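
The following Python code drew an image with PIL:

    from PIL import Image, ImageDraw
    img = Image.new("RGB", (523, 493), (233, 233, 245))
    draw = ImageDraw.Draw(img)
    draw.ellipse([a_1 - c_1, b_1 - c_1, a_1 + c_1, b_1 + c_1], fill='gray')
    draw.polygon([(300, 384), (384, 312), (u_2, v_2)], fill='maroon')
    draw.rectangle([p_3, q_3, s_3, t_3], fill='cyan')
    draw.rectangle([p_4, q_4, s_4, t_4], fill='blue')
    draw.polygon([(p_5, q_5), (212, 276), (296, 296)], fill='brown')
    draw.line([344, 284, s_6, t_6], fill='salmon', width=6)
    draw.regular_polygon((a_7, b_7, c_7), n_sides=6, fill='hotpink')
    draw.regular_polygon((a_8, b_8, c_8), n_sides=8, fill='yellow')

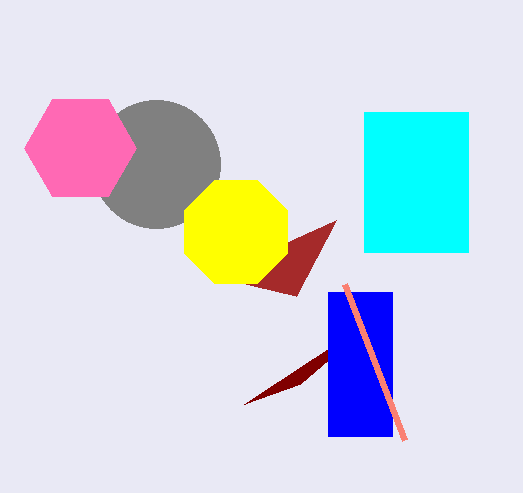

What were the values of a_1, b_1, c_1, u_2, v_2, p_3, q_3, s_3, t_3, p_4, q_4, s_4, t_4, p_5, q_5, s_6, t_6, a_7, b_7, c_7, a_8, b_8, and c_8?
a_1 = 156, b_1 = 164, c_1 = 64, u_2 = 244, v_2 = 404, p_3 = 364, q_3 = 112, s_3 = 468, t_3 = 252, p_4 = 328, q_4 = 292, s_4 = 392, t_4 = 436, p_5 = 336, q_5 = 220, s_6 = 404, t_6 = 440, a_7 = 80, b_7 = 148, c_7 = 56, a_8 = 236, b_8 = 232, c_8 = 56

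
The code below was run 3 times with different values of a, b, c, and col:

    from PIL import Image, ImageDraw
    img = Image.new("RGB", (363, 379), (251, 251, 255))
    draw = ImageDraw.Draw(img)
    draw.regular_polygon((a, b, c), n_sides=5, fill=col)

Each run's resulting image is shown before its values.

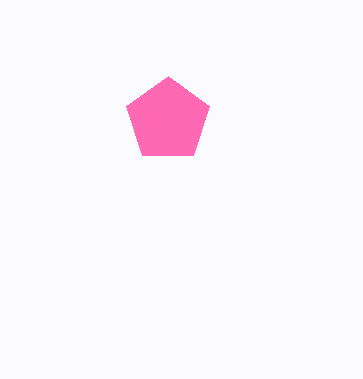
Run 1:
a = 168
b = 120
c = 44
col = 'hotpink'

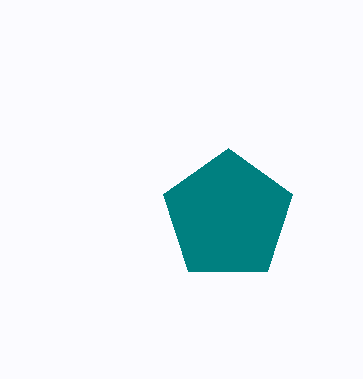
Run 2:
a = 228
b = 216
c = 68
col = 'teal'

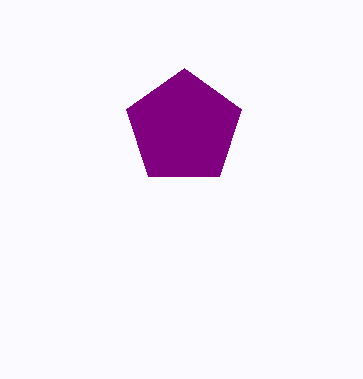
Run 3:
a = 184, b = 128, c = 60, col = 'purple'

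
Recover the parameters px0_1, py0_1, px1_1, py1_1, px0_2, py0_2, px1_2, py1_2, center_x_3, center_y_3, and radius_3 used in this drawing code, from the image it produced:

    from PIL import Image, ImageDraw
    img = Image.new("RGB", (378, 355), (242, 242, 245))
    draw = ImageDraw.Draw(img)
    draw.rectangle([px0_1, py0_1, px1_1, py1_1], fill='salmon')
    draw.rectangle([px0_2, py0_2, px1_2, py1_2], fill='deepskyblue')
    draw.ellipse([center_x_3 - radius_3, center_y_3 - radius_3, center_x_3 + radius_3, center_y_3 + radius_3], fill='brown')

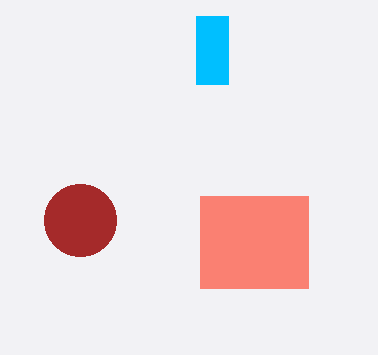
px0_1 = 200, py0_1 = 196, px1_1 = 308, py1_1 = 288, px0_2 = 196, py0_2 = 16, px1_2 = 228, py1_2 = 84, center_x_3 = 80, center_y_3 = 220, radius_3 = 36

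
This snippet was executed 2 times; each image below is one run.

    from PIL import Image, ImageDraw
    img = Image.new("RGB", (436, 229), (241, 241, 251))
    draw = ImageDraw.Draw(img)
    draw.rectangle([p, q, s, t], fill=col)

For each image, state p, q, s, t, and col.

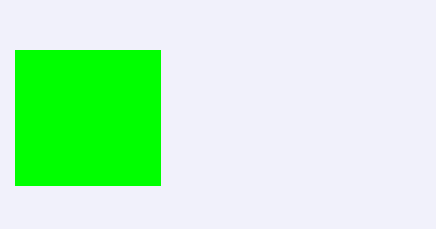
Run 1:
p = 15; q = 50; s = 160; t = 185; col = 'lime'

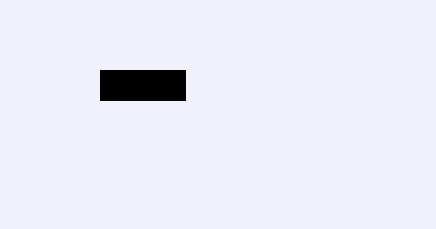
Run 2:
p = 100, q = 70, s = 185, t = 100, col = 'black'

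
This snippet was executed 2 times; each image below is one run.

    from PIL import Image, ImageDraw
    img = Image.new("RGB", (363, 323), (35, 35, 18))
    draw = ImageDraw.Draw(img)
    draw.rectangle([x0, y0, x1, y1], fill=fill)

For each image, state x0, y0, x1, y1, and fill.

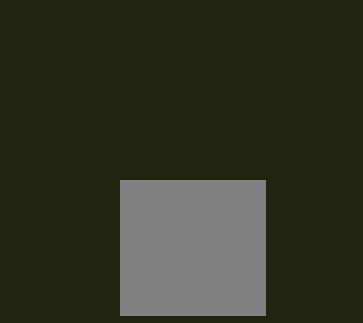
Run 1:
x0 = 120, y0 = 180, x1 = 265, y1 = 315, fill = 'gray'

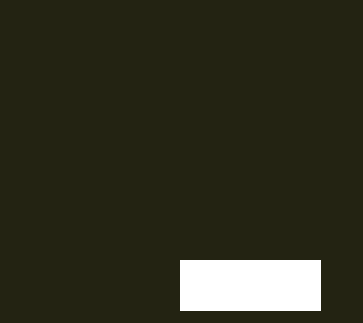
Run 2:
x0 = 180; y0 = 260; x1 = 320; y1 = 310; fill = 'white'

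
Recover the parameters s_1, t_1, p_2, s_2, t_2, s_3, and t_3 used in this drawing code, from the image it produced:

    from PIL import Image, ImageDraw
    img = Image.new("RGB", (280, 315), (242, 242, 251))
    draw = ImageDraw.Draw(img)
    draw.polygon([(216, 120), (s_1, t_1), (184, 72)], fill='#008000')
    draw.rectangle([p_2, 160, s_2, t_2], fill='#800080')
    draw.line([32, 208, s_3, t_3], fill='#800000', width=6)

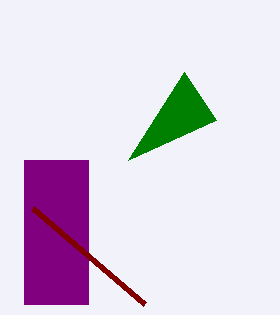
s_1 = 128
t_1 = 160
p_2 = 24
s_2 = 88
t_2 = 304
s_3 = 144
t_3 = 304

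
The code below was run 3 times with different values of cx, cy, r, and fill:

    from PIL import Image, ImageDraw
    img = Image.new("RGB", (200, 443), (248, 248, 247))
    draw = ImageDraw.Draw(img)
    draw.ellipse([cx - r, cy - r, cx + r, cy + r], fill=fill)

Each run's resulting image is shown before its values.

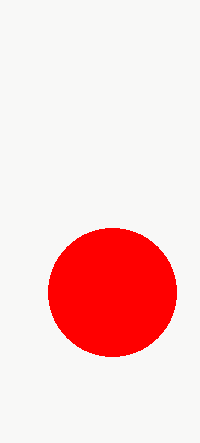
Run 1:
cx = 112; cy = 292; r = 64; fill = 'red'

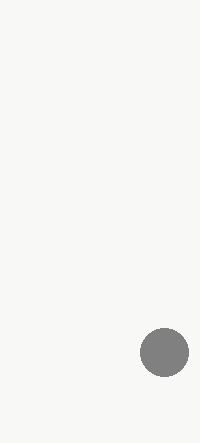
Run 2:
cx = 164
cy = 352
r = 24
fill = 'gray'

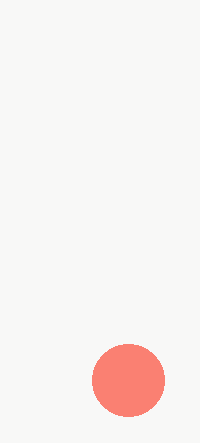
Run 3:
cx = 128; cy = 380; r = 36; fill = 'salmon'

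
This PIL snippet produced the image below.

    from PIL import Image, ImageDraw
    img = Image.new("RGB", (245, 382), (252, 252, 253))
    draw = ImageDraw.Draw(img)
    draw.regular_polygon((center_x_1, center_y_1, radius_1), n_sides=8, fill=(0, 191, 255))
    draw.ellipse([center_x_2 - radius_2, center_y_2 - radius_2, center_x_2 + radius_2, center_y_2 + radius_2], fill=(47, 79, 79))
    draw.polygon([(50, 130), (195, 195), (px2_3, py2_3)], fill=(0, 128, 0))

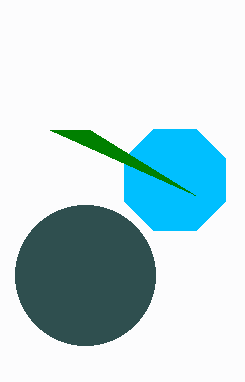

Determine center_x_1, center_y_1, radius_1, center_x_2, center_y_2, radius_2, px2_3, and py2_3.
center_x_1 = 175; center_y_1 = 180; radius_1 = 55; center_x_2 = 85; center_y_2 = 275; radius_2 = 70; px2_3 = 90; py2_3 = 130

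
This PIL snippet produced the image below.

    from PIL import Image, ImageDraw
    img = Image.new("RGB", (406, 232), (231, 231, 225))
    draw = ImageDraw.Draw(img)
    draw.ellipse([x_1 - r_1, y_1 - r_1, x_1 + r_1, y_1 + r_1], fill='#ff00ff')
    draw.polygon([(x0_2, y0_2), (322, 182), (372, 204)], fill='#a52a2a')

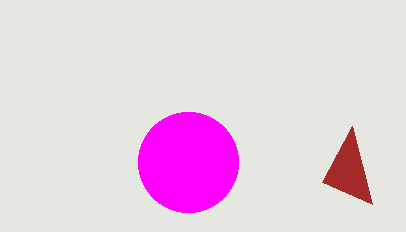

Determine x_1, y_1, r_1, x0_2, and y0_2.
x_1 = 188
y_1 = 162
r_1 = 50
x0_2 = 352
y0_2 = 126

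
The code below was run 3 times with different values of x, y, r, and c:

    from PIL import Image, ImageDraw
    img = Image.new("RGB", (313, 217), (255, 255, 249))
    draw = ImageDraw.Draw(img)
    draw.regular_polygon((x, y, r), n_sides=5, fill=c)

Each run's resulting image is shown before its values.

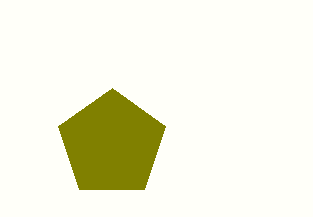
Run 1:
x = 112
y = 144
r = 56
c = 'olive'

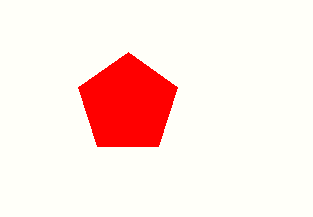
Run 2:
x = 128, y = 104, r = 52, c = 'red'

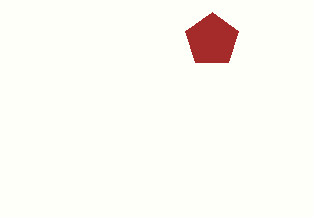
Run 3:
x = 212; y = 40; r = 28; c = 'brown'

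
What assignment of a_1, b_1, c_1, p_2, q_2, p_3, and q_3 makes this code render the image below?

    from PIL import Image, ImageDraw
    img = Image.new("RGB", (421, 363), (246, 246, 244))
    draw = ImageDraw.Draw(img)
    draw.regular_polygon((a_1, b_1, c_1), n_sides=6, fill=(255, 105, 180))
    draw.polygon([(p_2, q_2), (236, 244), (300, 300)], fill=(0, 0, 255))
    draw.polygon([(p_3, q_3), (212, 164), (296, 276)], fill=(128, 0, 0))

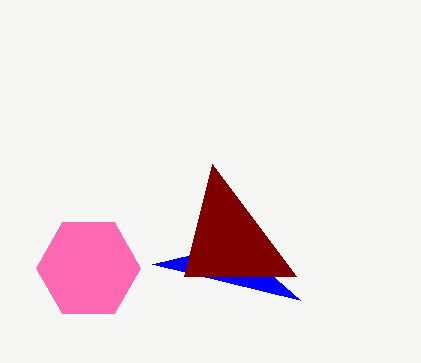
a_1 = 88
b_1 = 268
c_1 = 52
p_2 = 152
q_2 = 264
p_3 = 184
q_3 = 276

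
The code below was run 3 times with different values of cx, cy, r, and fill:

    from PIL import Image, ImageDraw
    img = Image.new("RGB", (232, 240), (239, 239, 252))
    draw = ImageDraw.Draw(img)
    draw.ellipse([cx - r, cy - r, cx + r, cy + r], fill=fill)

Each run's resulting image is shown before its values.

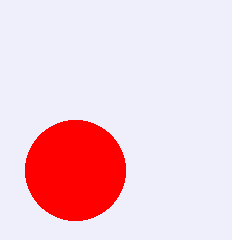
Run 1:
cx = 75, cy = 170, r = 50, fill = 'red'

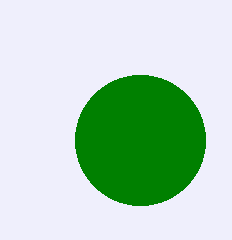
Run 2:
cx = 140, cy = 140, r = 65, fill = 'green'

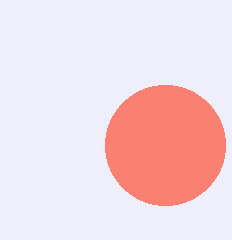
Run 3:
cx = 165
cy = 145
r = 60
fill = 'salmon'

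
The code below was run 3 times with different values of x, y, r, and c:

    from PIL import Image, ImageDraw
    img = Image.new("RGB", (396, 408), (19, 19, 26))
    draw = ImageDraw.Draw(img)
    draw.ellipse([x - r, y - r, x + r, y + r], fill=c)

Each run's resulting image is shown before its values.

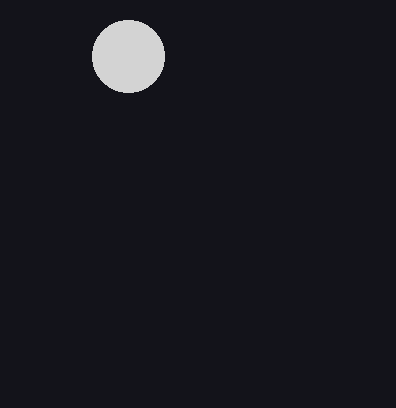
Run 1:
x = 128; y = 56; r = 36; c = 'lightgray'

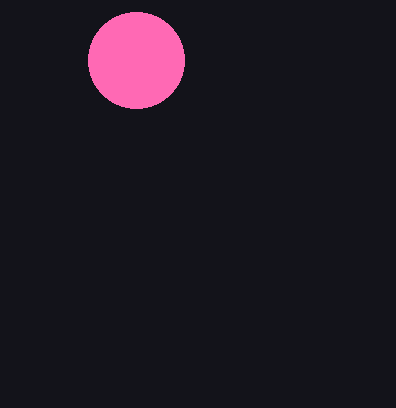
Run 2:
x = 136; y = 60; r = 48; c = 'hotpink'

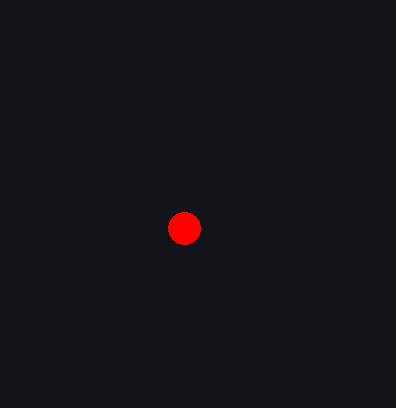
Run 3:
x = 184; y = 228; r = 16; c = 'red'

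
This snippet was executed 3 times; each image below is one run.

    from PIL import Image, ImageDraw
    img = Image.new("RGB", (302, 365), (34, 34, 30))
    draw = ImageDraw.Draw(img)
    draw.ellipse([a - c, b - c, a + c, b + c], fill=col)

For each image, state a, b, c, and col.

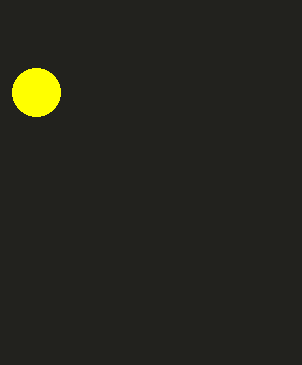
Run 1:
a = 36
b = 92
c = 24
col = 'yellow'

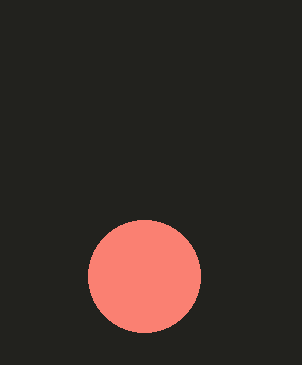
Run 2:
a = 144; b = 276; c = 56; col = 'salmon'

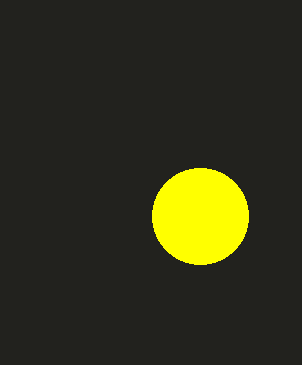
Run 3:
a = 200
b = 216
c = 48
col = 'yellow'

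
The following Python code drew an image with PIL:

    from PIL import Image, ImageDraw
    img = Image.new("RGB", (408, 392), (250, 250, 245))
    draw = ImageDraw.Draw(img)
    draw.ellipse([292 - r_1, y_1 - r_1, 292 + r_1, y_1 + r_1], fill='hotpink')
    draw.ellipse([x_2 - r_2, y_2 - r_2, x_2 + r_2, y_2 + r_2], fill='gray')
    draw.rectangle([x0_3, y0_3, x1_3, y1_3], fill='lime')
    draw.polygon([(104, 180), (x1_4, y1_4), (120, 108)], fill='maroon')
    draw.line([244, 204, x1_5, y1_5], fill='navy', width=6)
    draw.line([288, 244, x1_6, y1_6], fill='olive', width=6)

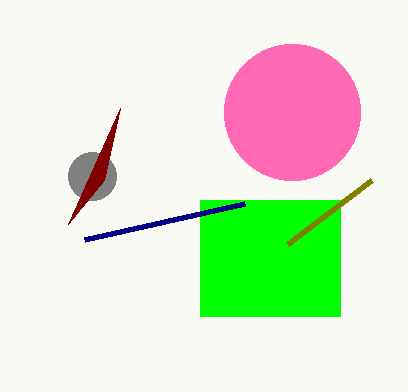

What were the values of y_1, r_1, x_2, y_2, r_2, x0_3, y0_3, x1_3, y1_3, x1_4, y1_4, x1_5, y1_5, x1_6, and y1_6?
y_1 = 112
r_1 = 68
x_2 = 92
y_2 = 176
r_2 = 24
x0_3 = 200
y0_3 = 200
x1_3 = 340
y1_3 = 316
x1_4 = 68
y1_4 = 224
x1_5 = 84
y1_5 = 240
x1_6 = 372
y1_6 = 180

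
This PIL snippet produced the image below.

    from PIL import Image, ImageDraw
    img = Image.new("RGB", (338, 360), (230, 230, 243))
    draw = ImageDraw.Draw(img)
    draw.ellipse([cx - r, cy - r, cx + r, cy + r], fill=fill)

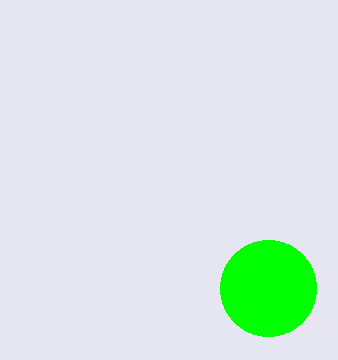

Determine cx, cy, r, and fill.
cx = 268; cy = 288; r = 48; fill = 'lime'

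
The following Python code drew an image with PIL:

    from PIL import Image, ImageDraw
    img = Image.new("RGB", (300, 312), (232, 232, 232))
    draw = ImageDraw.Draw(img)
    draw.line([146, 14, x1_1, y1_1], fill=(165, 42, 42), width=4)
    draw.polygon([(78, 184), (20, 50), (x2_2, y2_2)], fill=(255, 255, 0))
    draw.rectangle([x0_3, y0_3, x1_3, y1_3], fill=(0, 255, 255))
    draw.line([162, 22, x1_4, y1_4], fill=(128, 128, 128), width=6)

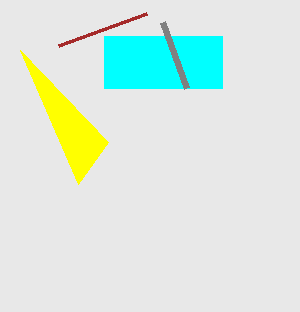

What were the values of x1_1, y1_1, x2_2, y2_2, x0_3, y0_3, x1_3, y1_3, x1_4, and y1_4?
x1_1 = 58
y1_1 = 46
x2_2 = 108
y2_2 = 142
x0_3 = 104
y0_3 = 36
x1_3 = 222
y1_3 = 88
x1_4 = 186
y1_4 = 88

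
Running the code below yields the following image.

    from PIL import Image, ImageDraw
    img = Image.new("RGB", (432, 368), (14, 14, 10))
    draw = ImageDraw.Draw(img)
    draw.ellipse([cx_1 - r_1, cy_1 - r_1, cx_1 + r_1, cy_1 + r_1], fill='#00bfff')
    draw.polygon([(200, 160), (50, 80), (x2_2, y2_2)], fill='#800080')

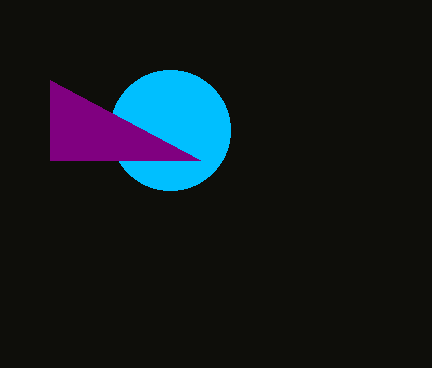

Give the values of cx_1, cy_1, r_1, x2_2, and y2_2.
cx_1 = 170; cy_1 = 130; r_1 = 60; x2_2 = 50; y2_2 = 160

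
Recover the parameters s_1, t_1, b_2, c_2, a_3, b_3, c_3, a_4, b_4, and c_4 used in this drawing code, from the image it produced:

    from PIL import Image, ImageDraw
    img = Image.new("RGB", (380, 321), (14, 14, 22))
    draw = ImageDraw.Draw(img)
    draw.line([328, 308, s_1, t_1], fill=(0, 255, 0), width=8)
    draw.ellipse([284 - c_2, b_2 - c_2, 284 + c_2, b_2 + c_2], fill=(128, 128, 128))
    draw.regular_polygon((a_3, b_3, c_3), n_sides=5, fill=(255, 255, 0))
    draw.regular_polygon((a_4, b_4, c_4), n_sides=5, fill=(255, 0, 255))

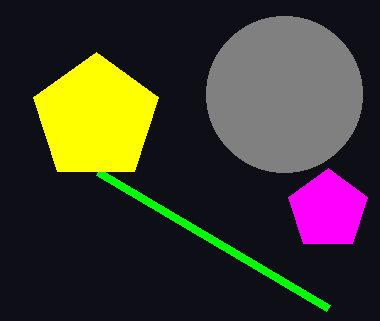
s_1 = 98, t_1 = 172, b_2 = 94, c_2 = 78, a_3 = 96, b_3 = 118, c_3 = 66, a_4 = 328, b_4 = 210, c_4 = 42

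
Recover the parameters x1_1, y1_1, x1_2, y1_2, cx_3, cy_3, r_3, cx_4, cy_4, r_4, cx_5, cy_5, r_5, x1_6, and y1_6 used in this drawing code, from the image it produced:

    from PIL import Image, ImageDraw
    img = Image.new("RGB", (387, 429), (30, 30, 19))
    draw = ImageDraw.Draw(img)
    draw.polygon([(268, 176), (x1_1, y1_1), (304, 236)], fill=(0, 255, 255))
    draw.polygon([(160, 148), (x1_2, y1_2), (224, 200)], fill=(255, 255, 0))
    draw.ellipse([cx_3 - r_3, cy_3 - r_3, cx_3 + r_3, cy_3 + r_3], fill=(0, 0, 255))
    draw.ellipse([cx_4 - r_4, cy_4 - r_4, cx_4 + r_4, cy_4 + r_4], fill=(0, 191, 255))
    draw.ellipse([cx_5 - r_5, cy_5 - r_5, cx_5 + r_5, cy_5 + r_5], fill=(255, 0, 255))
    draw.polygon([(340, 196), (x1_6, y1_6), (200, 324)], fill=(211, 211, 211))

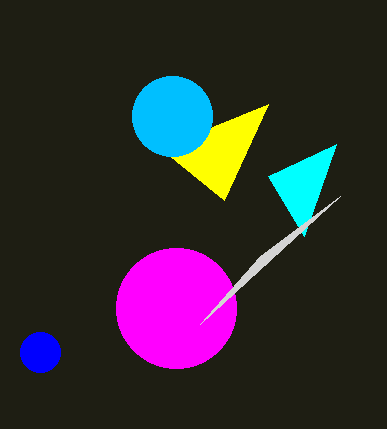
x1_1 = 336
y1_1 = 144
x1_2 = 268
y1_2 = 104
cx_3 = 40
cy_3 = 352
r_3 = 20
cx_4 = 172
cy_4 = 116
r_4 = 40
cx_5 = 176
cy_5 = 308
r_5 = 60
x1_6 = 260
y1_6 = 256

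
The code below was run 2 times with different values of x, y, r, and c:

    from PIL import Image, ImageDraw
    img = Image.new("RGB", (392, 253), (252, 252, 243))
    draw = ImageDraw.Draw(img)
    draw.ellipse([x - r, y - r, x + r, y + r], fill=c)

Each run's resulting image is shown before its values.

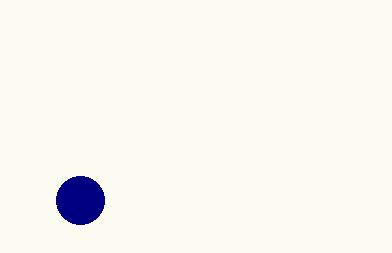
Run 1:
x = 80; y = 200; r = 24; c = 'navy'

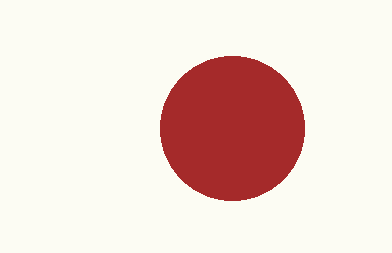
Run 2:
x = 232; y = 128; r = 72; c = 'brown'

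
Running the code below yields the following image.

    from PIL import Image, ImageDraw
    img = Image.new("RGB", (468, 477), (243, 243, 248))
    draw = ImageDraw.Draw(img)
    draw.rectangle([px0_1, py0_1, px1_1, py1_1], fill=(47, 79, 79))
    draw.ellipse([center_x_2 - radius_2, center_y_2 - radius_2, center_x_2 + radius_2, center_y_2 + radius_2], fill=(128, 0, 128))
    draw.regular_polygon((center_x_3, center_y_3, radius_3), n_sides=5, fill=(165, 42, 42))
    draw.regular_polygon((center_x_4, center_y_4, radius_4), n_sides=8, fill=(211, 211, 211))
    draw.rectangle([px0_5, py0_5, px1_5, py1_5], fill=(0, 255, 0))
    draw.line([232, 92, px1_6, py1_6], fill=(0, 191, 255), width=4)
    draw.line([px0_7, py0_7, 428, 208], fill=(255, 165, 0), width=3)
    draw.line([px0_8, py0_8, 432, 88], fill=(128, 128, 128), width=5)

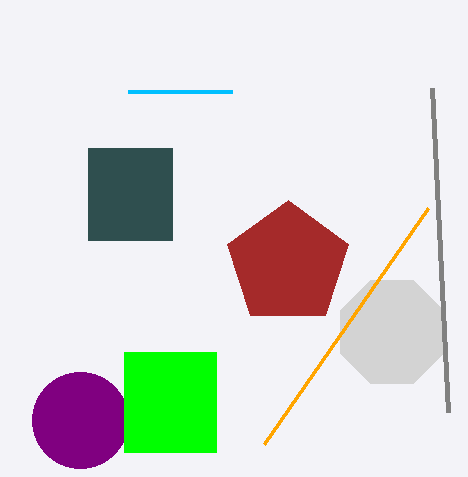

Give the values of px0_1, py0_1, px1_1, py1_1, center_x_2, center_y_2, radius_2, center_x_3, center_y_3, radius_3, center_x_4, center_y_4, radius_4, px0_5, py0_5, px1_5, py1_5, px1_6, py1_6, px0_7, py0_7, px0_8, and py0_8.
px0_1 = 88; py0_1 = 148; px1_1 = 172; py1_1 = 240; center_x_2 = 80; center_y_2 = 420; radius_2 = 48; center_x_3 = 288; center_y_3 = 264; radius_3 = 64; center_x_4 = 392; center_y_4 = 332; radius_4 = 56; px0_5 = 124; py0_5 = 352; px1_5 = 216; py1_5 = 452; px1_6 = 128; py1_6 = 92; px0_7 = 264; py0_7 = 444; px0_8 = 448; py0_8 = 412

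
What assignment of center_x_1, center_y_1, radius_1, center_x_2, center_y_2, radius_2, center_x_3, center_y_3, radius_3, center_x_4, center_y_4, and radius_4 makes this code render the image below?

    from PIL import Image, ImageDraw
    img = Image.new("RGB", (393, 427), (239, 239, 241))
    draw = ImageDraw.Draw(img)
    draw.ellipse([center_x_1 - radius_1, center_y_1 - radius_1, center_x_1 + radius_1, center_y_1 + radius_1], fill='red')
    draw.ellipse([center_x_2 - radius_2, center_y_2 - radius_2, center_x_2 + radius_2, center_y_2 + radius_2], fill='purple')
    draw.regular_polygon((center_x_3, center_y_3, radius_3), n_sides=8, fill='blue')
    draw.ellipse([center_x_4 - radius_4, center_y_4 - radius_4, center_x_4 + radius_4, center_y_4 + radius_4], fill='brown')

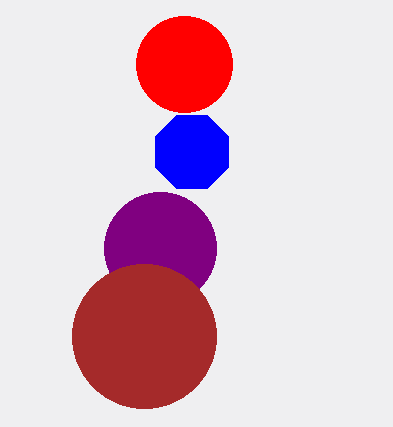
center_x_1 = 184, center_y_1 = 64, radius_1 = 48, center_x_2 = 160, center_y_2 = 248, radius_2 = 56, center_x_3 = 192, center_y_3 = 152, radius_3 = 40, center_x_4 = 144, center_y_4 = 336, radius_4 = 72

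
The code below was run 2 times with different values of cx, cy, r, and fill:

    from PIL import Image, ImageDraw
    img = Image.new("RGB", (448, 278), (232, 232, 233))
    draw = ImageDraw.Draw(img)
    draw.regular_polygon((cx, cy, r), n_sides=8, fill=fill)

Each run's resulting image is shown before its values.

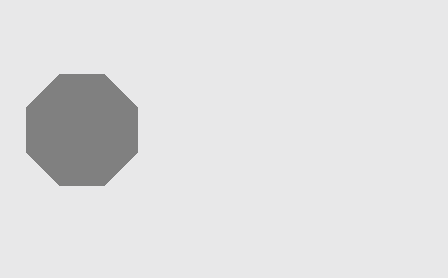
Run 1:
cx = 82; cy = 130; r = 60; fill = 'gray'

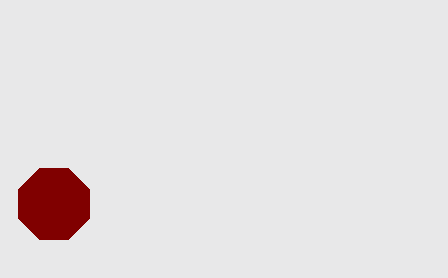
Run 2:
cx = 54, cy = 204, r = 38, fill = 'maroon'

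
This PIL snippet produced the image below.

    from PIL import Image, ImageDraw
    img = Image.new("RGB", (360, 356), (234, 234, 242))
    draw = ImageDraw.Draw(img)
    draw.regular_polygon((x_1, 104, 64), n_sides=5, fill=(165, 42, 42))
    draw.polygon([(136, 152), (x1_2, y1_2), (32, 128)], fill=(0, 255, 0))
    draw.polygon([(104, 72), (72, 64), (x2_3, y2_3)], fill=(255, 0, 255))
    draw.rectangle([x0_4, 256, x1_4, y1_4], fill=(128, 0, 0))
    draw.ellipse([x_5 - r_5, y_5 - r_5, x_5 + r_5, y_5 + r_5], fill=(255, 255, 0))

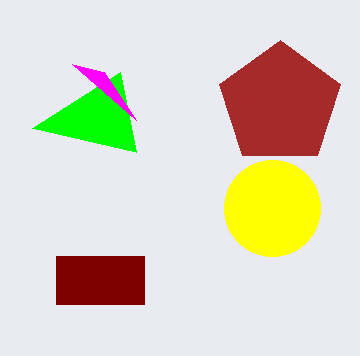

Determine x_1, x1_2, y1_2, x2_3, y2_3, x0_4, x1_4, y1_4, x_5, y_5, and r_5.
x_1 = 280, x1_2 = 120, y1_2 = 72, x2_3 = 136, y2_3 = 120, x0_4 = 56, x1_4 = 144, y1_4 = 304, x_5 = 272, y_5 = 208, r_5 = 48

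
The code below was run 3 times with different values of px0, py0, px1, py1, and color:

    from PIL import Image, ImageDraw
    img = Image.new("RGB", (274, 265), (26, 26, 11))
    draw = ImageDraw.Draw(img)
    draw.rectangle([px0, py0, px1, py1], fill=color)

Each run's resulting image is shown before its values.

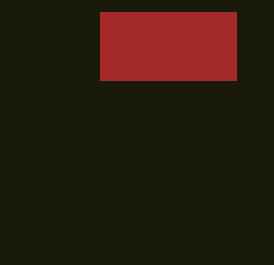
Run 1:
px0 = 100, py0 = 12, px1 = 236, py1 = 80, color = 'brown'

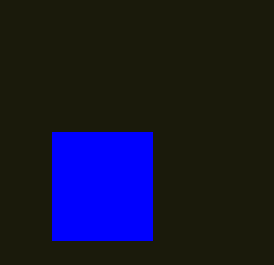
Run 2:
px0 = 52, py0 = 132, px1 = 152, py1 = 240, color = 'blue'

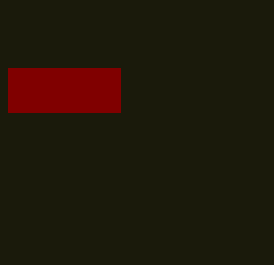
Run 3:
px0 = 8
py0 = 68
px1 = 120
py1 = 112
color = 'maroon'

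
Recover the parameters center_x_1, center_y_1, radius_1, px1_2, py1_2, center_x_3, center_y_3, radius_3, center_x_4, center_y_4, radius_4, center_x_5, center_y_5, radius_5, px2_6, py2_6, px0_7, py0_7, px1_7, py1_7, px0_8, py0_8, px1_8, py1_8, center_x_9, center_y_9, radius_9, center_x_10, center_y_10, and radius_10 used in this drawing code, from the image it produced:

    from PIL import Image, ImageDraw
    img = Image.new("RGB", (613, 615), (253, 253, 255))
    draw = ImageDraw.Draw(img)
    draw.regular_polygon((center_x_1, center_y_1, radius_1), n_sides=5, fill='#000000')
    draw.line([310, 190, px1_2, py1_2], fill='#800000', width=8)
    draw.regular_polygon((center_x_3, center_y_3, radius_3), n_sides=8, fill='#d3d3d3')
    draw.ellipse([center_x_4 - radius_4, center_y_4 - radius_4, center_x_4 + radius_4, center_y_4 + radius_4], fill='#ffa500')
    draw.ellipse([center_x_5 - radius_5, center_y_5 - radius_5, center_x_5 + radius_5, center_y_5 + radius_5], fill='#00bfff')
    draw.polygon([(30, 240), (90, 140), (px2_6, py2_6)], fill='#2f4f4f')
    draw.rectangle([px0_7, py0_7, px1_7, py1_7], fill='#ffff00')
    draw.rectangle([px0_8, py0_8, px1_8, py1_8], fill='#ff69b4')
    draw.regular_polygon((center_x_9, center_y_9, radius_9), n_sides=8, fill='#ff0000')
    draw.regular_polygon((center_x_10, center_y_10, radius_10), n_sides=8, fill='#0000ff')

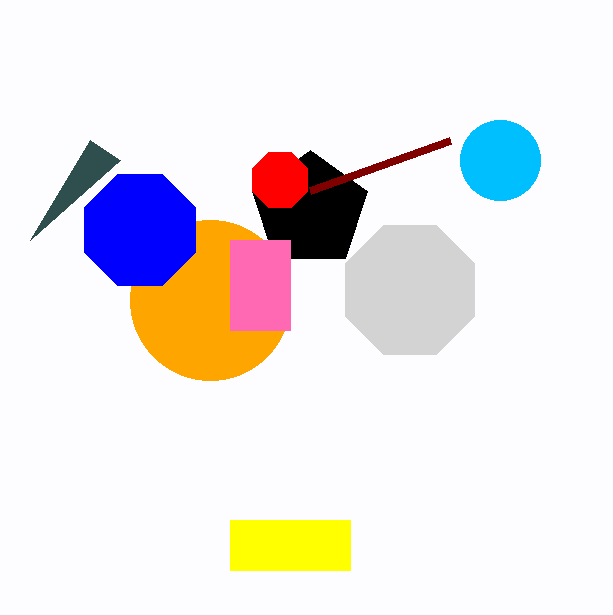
center_x_1 = 310; center_y_1 = 210; radius_1 = 60; px1_2 = 450; py1_2 = 140; center_x_3 = 410; center_y_3 = 290; radius_3 = 70; center_x_4 = 210; center_y_4 = 300; radius_4 = 80; center_x_5 = 500; center_y_5 = 160; radius_5 = 40; px2_6 = 120; py2_6 = 160; px0_7 = 230; py0_7 = 520; px1_7 = 350; py1_7 = 570; px0_8 = 230; py0_8 = 240; px1_8 = 290; py1_8 = 330; center_x_9 = 280; center_y_9 = 180; radius_9 = 30; center_x_10 = 140; center_y_10 = 230; radius_10 = 60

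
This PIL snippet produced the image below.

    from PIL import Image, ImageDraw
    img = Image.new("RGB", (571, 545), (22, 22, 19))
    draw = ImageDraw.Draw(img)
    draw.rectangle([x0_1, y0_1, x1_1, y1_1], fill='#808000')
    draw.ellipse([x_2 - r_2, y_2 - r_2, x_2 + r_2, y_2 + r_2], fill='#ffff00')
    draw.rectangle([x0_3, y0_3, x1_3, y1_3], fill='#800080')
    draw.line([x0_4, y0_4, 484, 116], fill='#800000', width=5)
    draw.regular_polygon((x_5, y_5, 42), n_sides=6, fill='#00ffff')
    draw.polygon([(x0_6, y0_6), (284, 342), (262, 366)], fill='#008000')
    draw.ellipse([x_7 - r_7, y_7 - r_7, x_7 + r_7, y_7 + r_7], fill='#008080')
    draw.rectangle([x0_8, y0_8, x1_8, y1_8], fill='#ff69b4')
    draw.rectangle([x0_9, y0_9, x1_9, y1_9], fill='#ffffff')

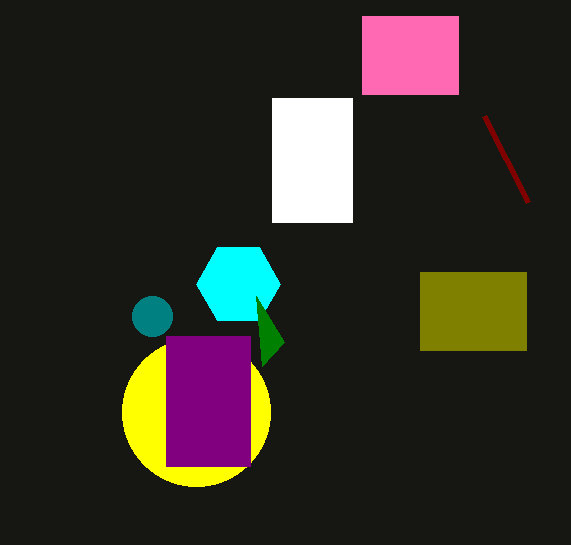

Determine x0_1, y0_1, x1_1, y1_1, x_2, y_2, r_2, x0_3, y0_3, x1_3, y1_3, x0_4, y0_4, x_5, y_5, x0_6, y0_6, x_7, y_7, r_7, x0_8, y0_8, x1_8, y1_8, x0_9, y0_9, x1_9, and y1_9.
x0_1 = 420
y0_1 = 272
x1_1 = 526
y1_1 = 350
x_2 = 196
y_2 = 412
r_2 = 74
x0_3 = 166
y0_3 = 336
x1_3 = 250
y1_3 = 466
x0_4 = 528
y0_4 = 202
x_5 = 238
y_5 = 284
x0_6 = 256
y0_6 = 296
x_7 = 152
y_7 = 316
r_7 = 20
x0_8 = 362
y0_8 = 16
x1_8 = 458
y1_8 = 94
x0_9 = 272
y0_9 = 98
x1_9 = 352
y1_9 = 222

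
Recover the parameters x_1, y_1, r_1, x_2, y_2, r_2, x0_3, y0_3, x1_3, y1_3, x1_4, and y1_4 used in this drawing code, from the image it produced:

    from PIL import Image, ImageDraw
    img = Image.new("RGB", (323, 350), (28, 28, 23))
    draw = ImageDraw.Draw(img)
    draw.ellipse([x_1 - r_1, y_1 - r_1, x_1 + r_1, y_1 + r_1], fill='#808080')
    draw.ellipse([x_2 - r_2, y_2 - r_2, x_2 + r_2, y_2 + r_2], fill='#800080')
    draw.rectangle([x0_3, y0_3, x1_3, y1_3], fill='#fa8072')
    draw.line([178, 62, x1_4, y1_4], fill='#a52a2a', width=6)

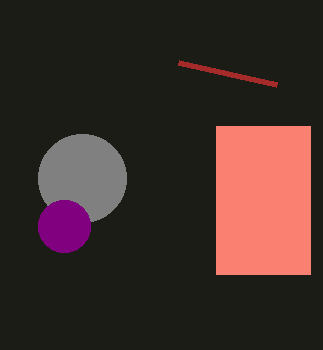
x_1 = 82
y_1 = 178
r_1 = 44
x_2 = 64
y_2 = 226
r_2 = 26
x0_3 = 216
y0_3 = 126
x1_3 = 310
y1_3 = 274
x1_4 = 276
y1_4 = 84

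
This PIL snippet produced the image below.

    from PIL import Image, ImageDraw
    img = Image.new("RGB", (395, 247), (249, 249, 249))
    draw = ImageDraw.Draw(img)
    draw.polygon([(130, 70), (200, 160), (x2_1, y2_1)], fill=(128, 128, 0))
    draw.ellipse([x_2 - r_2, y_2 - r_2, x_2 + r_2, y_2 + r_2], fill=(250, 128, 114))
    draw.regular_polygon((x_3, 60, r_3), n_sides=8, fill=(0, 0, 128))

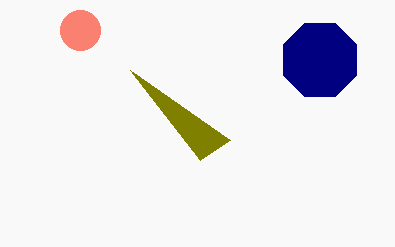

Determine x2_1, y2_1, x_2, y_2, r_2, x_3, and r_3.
x2_1 = 230, y2_1 = 140, x_2 = 80, y_2 = 30, r_2 = 20, x_3 = 320, r_3 = 40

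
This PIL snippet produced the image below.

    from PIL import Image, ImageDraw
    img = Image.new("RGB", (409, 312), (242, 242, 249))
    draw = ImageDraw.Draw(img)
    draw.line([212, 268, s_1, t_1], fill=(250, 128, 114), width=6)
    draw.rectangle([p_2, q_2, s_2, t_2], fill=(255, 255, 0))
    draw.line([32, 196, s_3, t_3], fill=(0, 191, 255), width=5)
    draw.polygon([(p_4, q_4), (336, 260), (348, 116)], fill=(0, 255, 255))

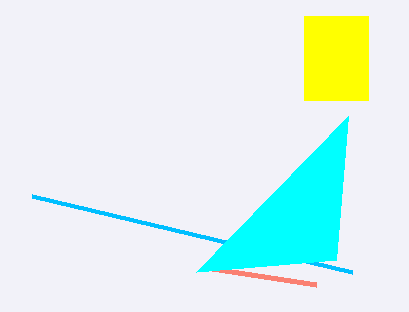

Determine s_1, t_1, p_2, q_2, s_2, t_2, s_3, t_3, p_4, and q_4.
s_1 = 316
t_1 = 284
p_2 = 304
q_2 = 16
s_2 = 368
t_2 = 100
s_3 = 352
t_3 = 272
p_4 = 196
q_4 = 272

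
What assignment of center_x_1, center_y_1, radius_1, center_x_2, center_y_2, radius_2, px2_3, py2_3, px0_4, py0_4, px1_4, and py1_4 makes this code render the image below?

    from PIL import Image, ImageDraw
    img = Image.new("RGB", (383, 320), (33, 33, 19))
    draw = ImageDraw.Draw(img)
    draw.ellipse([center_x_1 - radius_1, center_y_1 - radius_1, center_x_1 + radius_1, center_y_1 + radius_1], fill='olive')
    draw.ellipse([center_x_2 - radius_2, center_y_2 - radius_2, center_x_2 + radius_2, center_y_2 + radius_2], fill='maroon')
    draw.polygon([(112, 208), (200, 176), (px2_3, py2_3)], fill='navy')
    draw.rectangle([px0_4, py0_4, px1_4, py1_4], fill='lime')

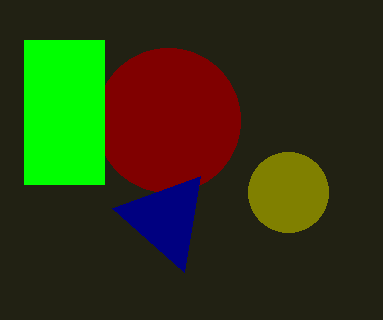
center_x_1 = 288
center_y_1 = 192
radius_1 = 40
center_x_2 = 168
center_y_2 = 120
radius_2 = 72
px2_3 = 184
py2_3 = 272
px0_4 = 24
py0_4 = 40
px1_4 = 104
py1_4 = 184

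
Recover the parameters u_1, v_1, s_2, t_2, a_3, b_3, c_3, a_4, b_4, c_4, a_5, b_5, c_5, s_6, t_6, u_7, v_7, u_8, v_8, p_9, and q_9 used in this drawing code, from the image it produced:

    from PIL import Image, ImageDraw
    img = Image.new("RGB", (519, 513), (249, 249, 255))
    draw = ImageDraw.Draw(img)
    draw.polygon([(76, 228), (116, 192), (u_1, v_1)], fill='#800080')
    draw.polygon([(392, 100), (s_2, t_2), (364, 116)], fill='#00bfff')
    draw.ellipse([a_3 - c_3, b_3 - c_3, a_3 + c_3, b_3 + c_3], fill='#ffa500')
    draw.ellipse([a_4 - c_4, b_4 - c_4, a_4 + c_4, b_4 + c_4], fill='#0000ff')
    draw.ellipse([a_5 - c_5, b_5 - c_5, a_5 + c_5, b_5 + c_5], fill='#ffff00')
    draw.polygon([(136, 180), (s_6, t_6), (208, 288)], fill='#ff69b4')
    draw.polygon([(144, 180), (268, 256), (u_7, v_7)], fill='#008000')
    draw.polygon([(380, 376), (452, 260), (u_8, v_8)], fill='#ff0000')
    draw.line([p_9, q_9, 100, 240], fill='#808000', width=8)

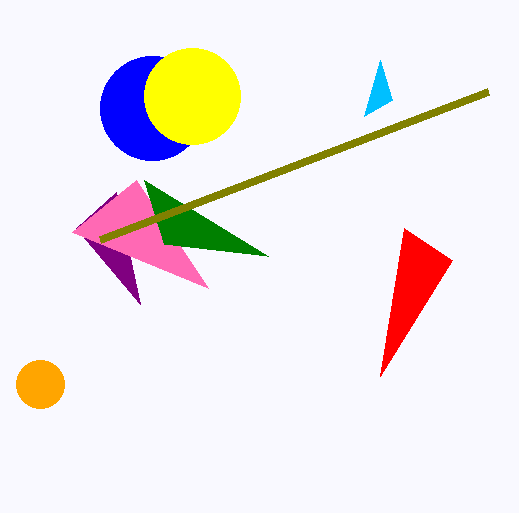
u_1 = 140; v_1 = 304; s_2 = 380; t_2 = 60; a_3 = 40; b_3 = 384; c_3 = 24; a_4 = 152; b_4 = 108; c_4 = 52; a_5 = 192; b_5 = 96; c_5 = 48; s_6 = 72; t_6 = 232; u_7 = 164; v_7 = 244; u_8 = 404; v_8 = 228; p_9 = 488; q_9 = 92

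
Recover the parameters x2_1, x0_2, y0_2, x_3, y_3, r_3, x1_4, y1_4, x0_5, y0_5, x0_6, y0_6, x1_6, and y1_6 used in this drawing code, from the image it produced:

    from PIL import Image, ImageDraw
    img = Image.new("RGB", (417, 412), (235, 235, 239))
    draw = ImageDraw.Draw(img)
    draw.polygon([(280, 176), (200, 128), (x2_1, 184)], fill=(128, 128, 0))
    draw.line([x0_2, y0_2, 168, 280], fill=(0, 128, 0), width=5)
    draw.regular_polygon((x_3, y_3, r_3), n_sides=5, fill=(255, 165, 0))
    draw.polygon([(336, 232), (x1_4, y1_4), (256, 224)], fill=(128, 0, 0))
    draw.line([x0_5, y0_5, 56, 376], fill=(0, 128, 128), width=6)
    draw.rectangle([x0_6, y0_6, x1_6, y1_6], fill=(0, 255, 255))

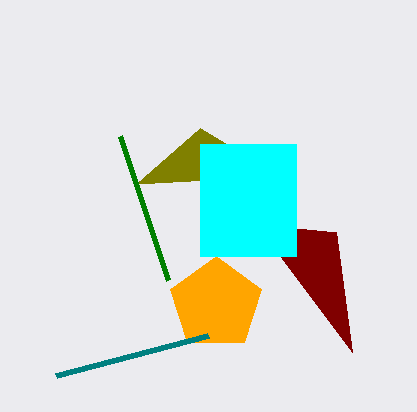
x2_1 = 136, x0_2 = 120, y0_2 = 136, x_3 = 216, y_3 = 304, r_3 = 48, x1_4 = 352, y1_4 = 352, x0_5 = 208, y0_5 = 336, x0_6 = 200, y0_6 = 144, x1_6 = 296, y1_6 = 256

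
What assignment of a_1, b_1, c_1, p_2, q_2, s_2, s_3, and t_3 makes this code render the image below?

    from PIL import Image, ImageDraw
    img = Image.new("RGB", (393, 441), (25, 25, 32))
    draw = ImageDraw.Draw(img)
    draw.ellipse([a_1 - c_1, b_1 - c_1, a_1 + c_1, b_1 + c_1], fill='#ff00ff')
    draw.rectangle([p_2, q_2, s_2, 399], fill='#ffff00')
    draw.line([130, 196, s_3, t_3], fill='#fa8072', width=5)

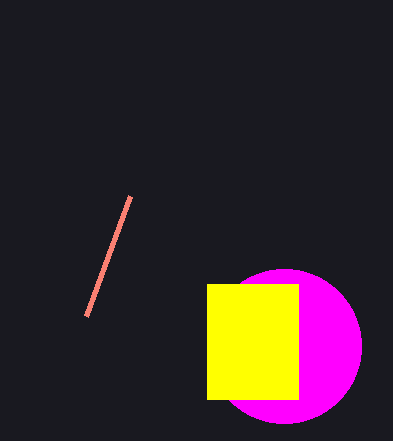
a_1 = 284, b_1 = 346, c_1 = 77, p_2 = 207, q_2 = 284, s_2 = 298, s_3 = 86, t_3 = 316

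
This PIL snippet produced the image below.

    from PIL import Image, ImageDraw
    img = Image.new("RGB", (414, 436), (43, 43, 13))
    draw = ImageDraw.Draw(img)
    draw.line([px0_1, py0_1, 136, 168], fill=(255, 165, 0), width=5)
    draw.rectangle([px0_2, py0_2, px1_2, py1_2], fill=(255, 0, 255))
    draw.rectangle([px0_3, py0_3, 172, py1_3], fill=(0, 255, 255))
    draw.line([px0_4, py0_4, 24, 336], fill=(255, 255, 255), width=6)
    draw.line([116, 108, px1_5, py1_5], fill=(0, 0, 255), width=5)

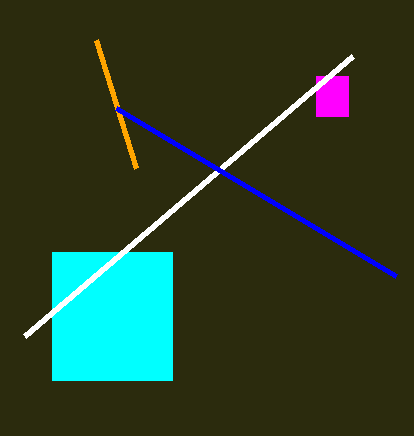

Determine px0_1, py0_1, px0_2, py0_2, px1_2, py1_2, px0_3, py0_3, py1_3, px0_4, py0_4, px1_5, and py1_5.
px0_1 = 96, py0_1 = 40, px0_2 = 316, py0_2 = 76, px1_2 = 348, py1_2 = 116, px0_3 = 52, py0_3 = 252, py1_3 = 380, px0_4 = 352, py0_4 = 56, px1_5 = 396, py1_5 = 276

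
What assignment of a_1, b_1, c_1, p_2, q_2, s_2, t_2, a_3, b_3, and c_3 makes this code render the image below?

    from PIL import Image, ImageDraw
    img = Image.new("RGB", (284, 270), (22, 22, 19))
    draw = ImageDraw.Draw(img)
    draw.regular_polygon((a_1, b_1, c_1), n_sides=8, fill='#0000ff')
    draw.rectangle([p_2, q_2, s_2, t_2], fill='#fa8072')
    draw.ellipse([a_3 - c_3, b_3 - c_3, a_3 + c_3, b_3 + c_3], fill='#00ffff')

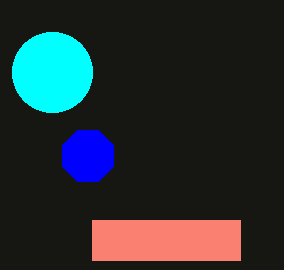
a_1 = 88, b_1 = 156, c_1 = 28, p_2 = 92, q_2 = 220, s_2 = 240, t_2 = 260, a_3 = 52, b_3 = 72, c_3 = 40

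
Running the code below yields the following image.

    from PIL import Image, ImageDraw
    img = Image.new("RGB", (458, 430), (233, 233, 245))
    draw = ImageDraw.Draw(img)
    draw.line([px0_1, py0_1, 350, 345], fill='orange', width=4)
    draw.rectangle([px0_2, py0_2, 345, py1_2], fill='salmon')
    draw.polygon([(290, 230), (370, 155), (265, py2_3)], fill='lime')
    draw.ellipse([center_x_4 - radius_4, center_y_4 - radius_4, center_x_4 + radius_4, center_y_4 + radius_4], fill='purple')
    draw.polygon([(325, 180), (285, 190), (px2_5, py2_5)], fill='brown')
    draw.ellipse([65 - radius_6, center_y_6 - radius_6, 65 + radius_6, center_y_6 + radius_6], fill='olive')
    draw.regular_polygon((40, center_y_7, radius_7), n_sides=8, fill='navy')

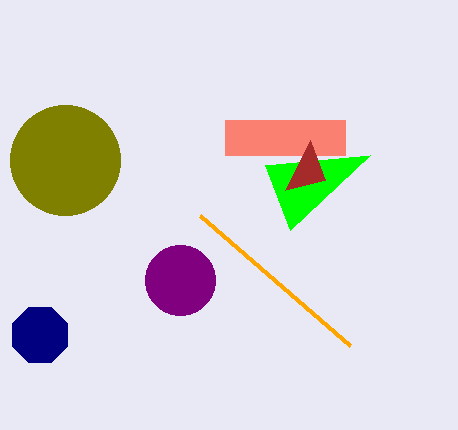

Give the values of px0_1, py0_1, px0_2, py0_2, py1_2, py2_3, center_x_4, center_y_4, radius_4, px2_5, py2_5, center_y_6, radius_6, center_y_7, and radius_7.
px0_1 = 200, py0_1 = 215, px0_2 = 225, py0_2 = 120, py1_2 = 155, py2_3 = 165, center_x_4 = 180, center_y_4 = 280, radius_4 = 35, px2_5 = 310, py2_5 = 140, center_y_6 = 160, radius_6 = 55, center_y_7 = 335, radius_7 = 30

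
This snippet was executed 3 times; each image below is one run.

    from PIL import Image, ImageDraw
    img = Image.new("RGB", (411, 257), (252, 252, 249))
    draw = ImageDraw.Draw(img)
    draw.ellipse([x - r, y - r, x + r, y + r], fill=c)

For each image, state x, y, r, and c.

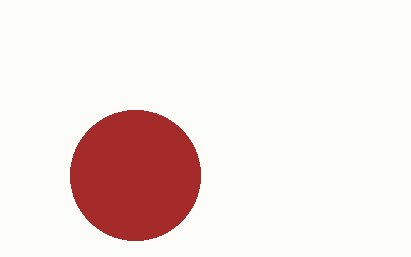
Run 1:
x = 135; y = 175; r = 65; c = 'brown'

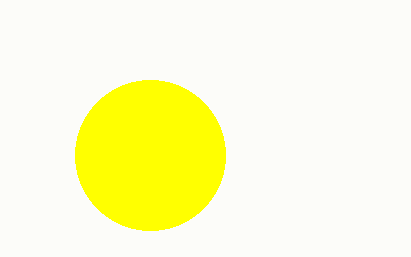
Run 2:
x = 150, y = 155, r = 75, c = 'yellow'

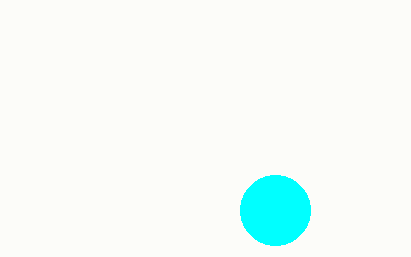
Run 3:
x = 275; y = 210; r = 35; c = 'cyan'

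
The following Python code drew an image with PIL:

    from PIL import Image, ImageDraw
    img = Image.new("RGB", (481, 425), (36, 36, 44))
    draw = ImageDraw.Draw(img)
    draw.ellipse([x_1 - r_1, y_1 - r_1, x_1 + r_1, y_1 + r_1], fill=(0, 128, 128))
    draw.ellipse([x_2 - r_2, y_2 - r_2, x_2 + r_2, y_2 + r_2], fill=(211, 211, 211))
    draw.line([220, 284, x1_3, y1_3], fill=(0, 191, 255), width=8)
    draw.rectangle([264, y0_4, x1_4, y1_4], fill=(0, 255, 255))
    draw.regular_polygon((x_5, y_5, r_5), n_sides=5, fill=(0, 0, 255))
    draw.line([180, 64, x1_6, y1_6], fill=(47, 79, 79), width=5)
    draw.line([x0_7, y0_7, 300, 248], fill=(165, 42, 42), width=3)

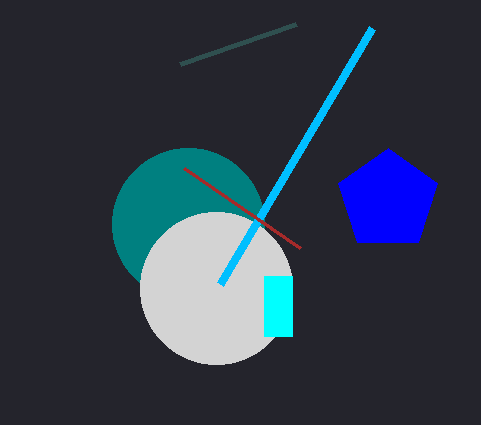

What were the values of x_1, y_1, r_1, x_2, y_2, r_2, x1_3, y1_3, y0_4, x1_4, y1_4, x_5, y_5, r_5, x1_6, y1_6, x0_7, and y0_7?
x_1 = 188; y_1 = 224; r_1 = 76; x_2 = 216; y_2 = 288; r_2 = 76; x1_3 = 372; y1_3 = 28; y0_4 = 276; x1_4 = 292; y1_4 = 336; x_5 = 388; y_5 = 200; r_5 = 52; x1_6 = 296; y1_6 = 24; x0_7 = 184; y0_7 = 168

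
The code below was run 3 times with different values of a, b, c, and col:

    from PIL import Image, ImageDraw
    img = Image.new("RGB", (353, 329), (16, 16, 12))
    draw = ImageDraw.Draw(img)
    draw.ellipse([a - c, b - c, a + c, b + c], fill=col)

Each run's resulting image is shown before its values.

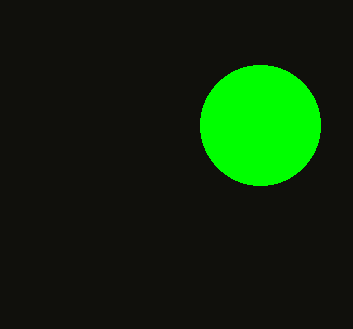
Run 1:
a = 260
b = 125
c = 60
col = 'lime'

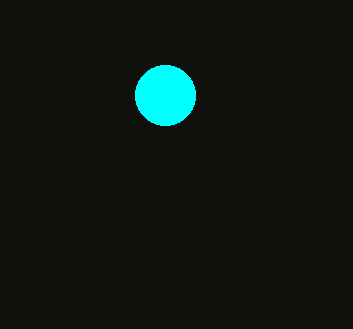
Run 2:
a = 165
b = 95
c = 30
col = 'cyan'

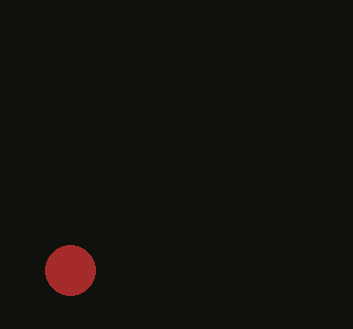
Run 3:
a = 70
b = 270
c = 25
col = 'brown'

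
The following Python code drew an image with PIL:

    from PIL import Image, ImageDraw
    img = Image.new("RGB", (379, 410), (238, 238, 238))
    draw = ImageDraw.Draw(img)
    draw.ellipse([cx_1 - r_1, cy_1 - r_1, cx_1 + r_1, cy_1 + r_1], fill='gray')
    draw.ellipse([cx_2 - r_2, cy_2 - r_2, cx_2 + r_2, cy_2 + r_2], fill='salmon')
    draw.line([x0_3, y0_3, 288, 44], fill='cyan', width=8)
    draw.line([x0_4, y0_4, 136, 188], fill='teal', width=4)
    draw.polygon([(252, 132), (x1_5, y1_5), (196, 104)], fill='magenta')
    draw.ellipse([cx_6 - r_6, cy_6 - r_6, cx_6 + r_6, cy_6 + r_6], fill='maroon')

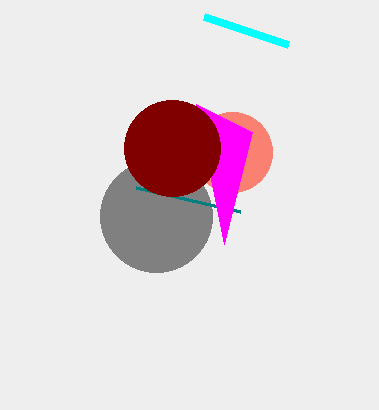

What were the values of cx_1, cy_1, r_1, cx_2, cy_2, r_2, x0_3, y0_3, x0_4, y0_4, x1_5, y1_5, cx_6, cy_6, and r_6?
cx_1 = 156; cy_1 = 216; r_1 = 56; cx_2 = 232; cy_2 = 152; r_2 = 40; x0_3 = 204; y0_3 = 16; x0_4 = 240; y0_4 = 212; x1_5 = 224; y1_5 = 244; cx_6 = 172; cy_6 = 148; r_6 = 48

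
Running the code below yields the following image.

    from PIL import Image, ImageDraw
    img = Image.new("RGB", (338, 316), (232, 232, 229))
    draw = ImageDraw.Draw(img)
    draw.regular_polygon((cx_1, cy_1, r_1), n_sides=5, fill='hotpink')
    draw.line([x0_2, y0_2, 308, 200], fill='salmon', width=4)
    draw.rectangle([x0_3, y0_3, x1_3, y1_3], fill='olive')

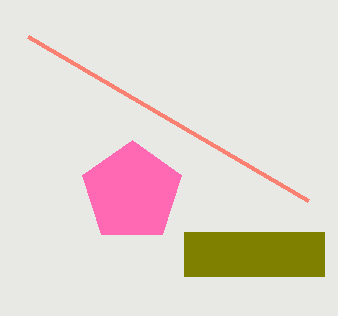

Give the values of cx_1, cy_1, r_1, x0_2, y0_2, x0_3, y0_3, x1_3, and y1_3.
cx_1 = 132, cy_1 = 192, r_1 = 52, x0_2 = 28, y0_2 = 36, x0_3 = 184, y0_3 = 232, x1_3 = 324, y1_3 = 276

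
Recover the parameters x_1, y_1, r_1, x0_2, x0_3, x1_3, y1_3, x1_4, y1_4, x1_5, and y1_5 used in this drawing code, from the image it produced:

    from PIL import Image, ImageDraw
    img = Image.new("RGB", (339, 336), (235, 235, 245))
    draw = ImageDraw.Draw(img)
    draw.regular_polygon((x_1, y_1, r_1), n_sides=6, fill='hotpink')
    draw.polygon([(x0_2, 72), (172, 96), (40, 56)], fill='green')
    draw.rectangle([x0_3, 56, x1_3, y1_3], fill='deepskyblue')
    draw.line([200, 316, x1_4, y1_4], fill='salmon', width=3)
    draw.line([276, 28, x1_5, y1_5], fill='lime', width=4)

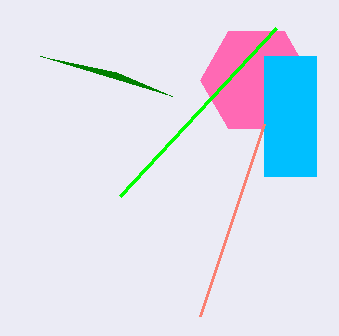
x_1 = 256, y_1 = 80, r_1 = 56, x0_2 = 116, x0_3 = 264, x1_3 = 316, y1_3 = 176, x1_4 = 264, y1_4 = 124, x1_5 = 120, y1_5 = 196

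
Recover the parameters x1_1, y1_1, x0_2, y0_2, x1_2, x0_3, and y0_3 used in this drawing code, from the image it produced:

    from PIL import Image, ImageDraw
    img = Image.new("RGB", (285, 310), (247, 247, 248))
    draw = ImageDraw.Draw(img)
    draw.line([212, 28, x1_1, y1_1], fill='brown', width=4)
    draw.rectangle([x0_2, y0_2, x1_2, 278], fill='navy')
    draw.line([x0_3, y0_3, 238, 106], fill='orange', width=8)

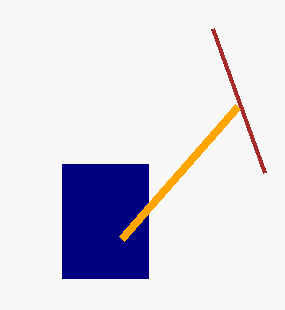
x1_1 = 264; y1_1 = 172; x0_2 = 62; y0_2 = 164; x1_2 = 148; x0_3 = 122; y0_3 = 238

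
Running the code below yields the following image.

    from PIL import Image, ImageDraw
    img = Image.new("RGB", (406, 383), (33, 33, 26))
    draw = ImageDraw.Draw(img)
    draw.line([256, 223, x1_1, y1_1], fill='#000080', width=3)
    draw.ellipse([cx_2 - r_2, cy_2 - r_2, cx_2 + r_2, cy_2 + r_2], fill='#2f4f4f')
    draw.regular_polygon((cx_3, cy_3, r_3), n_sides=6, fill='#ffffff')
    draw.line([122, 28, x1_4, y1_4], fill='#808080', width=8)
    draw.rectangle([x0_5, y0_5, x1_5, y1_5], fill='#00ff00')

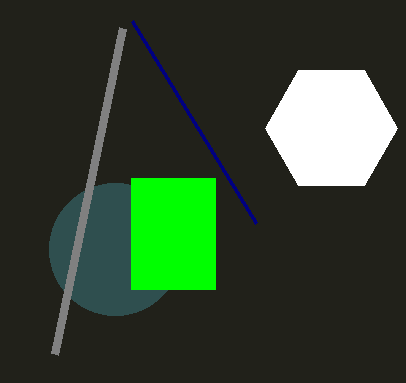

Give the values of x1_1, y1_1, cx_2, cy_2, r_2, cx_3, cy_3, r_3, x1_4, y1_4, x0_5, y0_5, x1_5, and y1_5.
x1_1 = 132
y1_1 = 21
cx_2 = 115
cy_2 = 249
r_2 = 66
cx_3 = 331
cy_3 = 128
r_3 = 66
x1_4 = 54
y1_4 = 354
x0_5 = 131
y0_5 = 178
x1_5 = 215
y1_5 = 289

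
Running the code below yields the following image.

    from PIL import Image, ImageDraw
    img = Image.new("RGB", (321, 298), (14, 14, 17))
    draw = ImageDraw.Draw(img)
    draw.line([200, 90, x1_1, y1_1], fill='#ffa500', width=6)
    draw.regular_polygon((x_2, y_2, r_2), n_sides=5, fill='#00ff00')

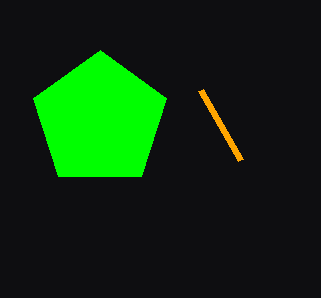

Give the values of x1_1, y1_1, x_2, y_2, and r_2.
x1_1 = 240, y1_1 = 160, x_2 = 100, y_2 = 120, r_2 = 70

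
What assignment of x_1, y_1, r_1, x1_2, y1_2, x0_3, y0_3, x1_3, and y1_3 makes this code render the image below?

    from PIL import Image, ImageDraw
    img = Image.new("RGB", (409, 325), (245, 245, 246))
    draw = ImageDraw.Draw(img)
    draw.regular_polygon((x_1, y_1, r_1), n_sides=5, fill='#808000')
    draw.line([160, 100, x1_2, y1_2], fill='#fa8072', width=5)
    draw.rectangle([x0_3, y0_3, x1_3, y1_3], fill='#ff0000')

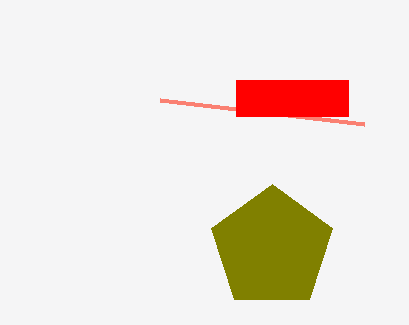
x_1 = 272; y_1 = 248; r_1 = 64; x1_2 = 364; y1_2 = 124; x0_3 = 236; y0_3 = 80; x1_3 = 348; y1_3 = 116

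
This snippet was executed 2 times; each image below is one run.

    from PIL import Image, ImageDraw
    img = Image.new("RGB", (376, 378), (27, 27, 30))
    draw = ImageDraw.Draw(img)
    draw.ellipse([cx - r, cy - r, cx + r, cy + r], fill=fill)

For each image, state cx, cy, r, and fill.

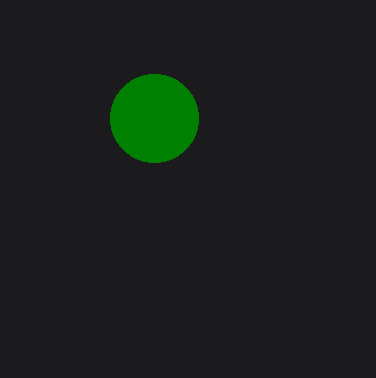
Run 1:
cx = 154
cy = 118
r = 44
fill = 'green'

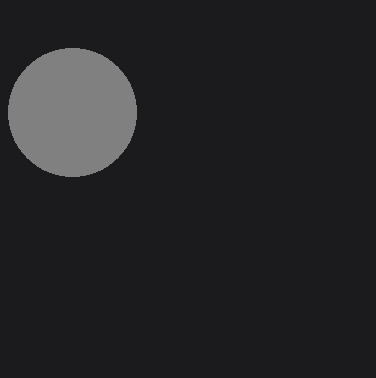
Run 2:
cx = 72, cy = 112, r = 64, fill = 'gray'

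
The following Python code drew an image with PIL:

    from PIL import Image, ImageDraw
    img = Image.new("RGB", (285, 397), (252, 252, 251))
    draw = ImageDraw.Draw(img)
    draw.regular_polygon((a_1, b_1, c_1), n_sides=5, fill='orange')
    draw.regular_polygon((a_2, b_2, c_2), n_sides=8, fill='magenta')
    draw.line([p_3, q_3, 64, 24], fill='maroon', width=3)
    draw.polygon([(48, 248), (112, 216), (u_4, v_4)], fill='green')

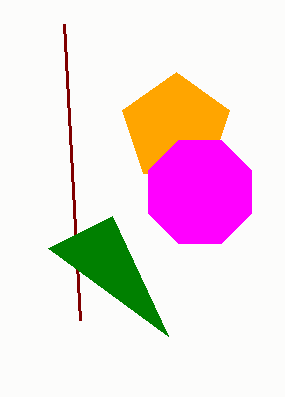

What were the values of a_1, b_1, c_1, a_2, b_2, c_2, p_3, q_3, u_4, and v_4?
a_1 = 176
b_1 = 128
c_1 = 56
a_2 = 200
b_2 = 192
c_2 = 56
p_3 = 80
q_3 = 320
u_4 = 168
v_4 = 336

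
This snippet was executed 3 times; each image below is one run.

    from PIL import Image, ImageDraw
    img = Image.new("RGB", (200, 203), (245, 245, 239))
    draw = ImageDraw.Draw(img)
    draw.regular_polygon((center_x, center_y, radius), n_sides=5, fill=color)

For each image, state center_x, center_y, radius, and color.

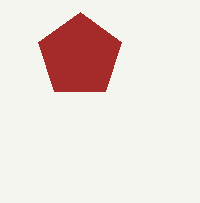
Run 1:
center_x = 80, center_y = 56, radius = 44, color = 'brown'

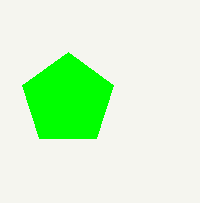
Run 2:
center_x = 68; center_y = 100; radius = 48; color = 'lime'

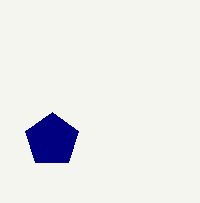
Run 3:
center_x = 52; center_y = 140; radius = 28; color = 'navy'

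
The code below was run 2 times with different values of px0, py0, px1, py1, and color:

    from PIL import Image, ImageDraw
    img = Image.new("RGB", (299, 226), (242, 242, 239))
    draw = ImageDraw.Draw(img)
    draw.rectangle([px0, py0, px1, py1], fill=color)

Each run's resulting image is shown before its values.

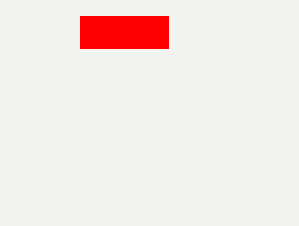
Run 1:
px0 = 80
py0 = 16
px1 = 168
py1 = 48
color = 'red'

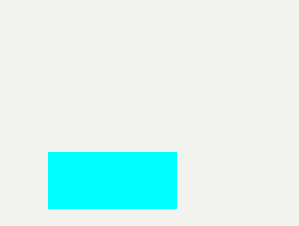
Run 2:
px0 = 48; py0 = 152; px1 = 176; py1 = 208; color = 'cyan'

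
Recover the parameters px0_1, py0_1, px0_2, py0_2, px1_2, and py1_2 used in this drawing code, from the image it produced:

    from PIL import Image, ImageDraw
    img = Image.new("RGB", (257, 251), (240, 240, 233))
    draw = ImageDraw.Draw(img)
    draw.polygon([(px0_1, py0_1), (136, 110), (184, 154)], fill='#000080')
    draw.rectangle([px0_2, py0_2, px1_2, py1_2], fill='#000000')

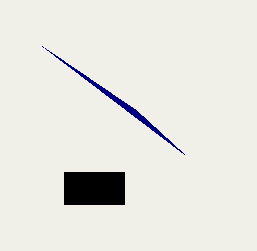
px0_1 = 42
py0_1 = 46
px0_2 = 64
py0_2 = 172
px1_2 = 124
py1_2 = 204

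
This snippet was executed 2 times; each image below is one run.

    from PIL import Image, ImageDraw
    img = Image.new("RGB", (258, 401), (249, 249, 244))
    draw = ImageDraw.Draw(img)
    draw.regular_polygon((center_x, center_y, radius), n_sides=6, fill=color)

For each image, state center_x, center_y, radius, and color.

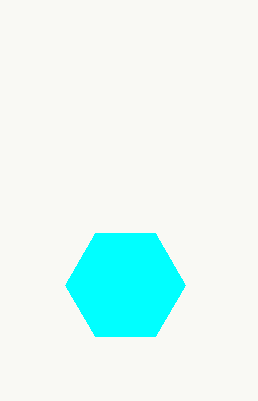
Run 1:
center_x = 125, center_y = 285, radius = 60, color = 'cyan'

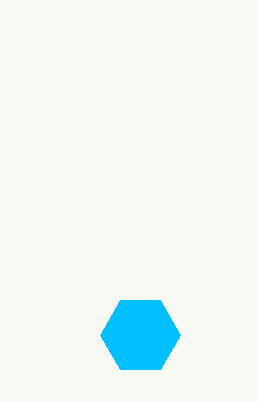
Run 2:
center_x = 140; center_y = 335; radius = 40; color = 'deepskyblue'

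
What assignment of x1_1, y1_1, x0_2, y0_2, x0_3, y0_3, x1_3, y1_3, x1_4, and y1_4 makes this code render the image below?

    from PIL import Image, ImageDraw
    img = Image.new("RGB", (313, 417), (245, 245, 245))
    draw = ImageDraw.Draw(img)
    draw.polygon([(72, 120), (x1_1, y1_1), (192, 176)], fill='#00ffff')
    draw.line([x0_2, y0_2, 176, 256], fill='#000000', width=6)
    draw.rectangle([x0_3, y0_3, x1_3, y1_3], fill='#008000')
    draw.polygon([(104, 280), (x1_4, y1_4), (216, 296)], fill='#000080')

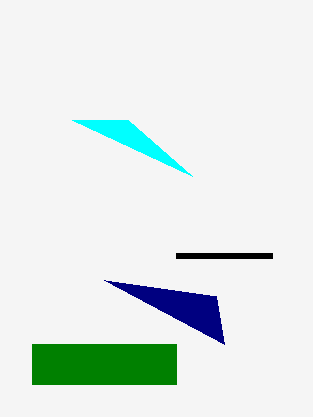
x1_1 = 128
y1_1 = 120
x0_2 = 272
y0_2 = 256
x0_3 = 32
y0_3 = 344
x1_3 = 176
y1_3 = 384
x1_4 = 224
y1_4 = 344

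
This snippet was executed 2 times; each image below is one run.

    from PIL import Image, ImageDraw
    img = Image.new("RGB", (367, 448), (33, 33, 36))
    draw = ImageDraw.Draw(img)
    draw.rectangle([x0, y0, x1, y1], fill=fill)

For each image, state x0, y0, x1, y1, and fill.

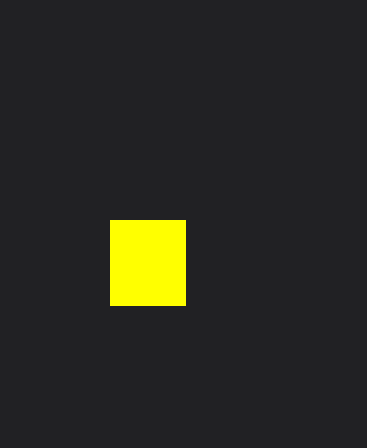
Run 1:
x0 = 110
y0 = 220
x1 = 185
y1 = 305
fill = 'yellow'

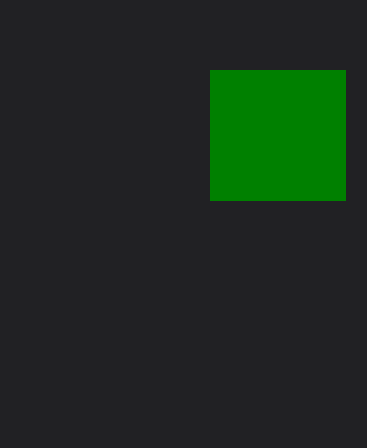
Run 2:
x0 = 210; y0 = 70; x1 = 345; y1 = 200; fill = 'green'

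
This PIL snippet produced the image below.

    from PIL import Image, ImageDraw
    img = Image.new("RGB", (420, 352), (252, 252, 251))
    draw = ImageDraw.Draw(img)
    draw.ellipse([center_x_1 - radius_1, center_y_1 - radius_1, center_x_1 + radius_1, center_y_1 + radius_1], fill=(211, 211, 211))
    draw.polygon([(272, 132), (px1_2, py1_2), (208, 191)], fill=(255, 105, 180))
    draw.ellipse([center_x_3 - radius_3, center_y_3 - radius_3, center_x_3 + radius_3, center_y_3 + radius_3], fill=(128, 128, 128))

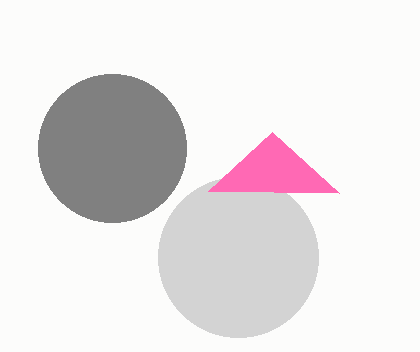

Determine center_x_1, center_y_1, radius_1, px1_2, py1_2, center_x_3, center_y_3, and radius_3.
center_x_1 = 238
center_y_1 = 257
radius_1 = 80
px1_2 = 339
py1_2 = 193
center_x_3 = 112
center_y_3 = 148
radius_3 = 74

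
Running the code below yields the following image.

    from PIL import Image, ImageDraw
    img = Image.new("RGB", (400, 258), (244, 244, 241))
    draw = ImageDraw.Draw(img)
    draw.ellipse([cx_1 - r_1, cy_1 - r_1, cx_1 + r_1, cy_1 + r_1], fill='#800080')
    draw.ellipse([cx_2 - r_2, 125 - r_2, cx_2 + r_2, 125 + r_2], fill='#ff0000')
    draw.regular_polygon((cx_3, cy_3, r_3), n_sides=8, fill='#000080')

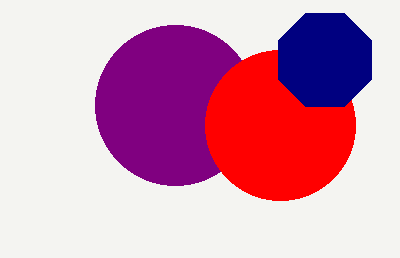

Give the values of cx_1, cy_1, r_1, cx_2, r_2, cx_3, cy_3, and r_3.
cx_1 = 175, cy_1 = 105, r_1 = 80, cx_2 = 280, r_2 = 75, cx_3 = 325, cy_3 = 60, r_3 = 50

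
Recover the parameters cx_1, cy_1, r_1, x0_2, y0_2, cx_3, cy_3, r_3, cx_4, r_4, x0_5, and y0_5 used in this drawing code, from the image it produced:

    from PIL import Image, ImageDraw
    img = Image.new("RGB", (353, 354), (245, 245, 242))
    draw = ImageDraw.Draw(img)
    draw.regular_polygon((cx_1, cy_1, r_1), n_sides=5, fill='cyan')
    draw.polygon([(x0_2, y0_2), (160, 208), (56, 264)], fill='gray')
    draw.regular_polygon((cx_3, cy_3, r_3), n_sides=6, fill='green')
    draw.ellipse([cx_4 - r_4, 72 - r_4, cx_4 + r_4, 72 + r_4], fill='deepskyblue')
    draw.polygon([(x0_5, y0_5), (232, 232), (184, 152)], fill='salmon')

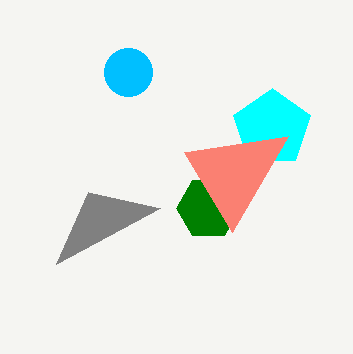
cx_1 = 272; cy_1 = 128; r_1 = 40; x0_2 = 88; y0_2 = 192; cx_3 = 208; cy_3 = 208; r_3 = 32; cx_4 = 128; r_4 = 24; x0_5 = 288; y0_5 = 136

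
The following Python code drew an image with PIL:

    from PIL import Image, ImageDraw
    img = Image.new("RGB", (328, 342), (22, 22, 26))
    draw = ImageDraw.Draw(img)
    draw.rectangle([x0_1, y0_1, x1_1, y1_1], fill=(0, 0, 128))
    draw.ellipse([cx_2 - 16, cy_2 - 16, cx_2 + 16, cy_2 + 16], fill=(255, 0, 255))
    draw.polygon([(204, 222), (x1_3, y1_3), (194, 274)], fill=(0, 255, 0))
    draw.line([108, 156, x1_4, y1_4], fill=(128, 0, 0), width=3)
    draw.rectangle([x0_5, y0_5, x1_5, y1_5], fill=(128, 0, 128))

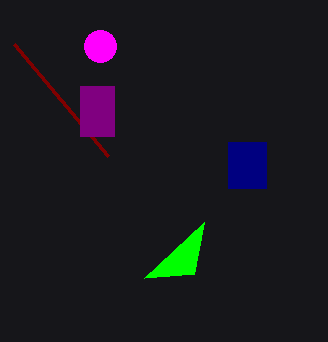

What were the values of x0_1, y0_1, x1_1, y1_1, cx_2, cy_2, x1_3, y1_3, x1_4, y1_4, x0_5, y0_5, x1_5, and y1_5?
x0_1 = 228, y0_1 = 142, x1_1 = 266, y1_1 = 188, cx_2 = 100, cy_2 = 46, x1_3 = 144, y1_3 = 278, x1_4 = 14, y1_4 = 44, x0_5 = 80, y0_5 = 86, x1_5 = 114, y1_5 = 136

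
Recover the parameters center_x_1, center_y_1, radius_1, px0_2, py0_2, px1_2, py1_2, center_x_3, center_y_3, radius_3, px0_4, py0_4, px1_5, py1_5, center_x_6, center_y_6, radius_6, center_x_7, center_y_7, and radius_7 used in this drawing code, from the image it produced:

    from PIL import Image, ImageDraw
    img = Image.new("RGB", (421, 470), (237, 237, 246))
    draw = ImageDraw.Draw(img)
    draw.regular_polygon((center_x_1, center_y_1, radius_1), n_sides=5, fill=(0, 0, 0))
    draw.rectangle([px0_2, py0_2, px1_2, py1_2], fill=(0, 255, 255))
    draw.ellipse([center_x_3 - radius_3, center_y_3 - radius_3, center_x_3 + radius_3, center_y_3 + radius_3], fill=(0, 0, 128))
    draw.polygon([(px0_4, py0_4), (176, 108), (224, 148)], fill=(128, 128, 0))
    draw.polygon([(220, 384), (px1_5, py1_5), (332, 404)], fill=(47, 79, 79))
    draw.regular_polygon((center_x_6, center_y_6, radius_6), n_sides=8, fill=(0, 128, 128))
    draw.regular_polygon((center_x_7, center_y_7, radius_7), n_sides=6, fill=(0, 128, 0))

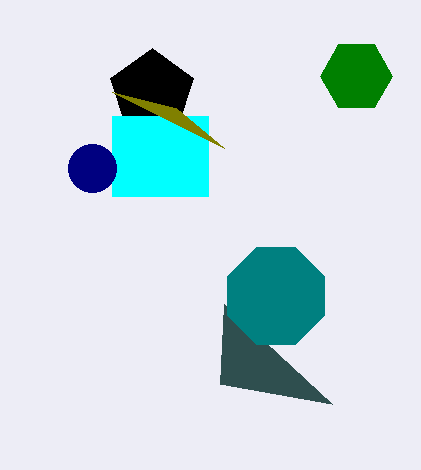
center_x_1 = 152; center_y_1 = 92; radius_1 = 44; px0_2 = 112; py0_2 = 116; px1_2 = 208; py1_2 = 196; center_x_3 = 92; center_y_3 = 168; radius_3 = 24; px0_4 = 112; py0_4 = 92; px1_5 = 224; py1_5 = 304; center_x_6 = 276; center_y_6 = 296; radius_6 = 52; center_x_7 = 356; center_y_7 = 76; radius_7 = 36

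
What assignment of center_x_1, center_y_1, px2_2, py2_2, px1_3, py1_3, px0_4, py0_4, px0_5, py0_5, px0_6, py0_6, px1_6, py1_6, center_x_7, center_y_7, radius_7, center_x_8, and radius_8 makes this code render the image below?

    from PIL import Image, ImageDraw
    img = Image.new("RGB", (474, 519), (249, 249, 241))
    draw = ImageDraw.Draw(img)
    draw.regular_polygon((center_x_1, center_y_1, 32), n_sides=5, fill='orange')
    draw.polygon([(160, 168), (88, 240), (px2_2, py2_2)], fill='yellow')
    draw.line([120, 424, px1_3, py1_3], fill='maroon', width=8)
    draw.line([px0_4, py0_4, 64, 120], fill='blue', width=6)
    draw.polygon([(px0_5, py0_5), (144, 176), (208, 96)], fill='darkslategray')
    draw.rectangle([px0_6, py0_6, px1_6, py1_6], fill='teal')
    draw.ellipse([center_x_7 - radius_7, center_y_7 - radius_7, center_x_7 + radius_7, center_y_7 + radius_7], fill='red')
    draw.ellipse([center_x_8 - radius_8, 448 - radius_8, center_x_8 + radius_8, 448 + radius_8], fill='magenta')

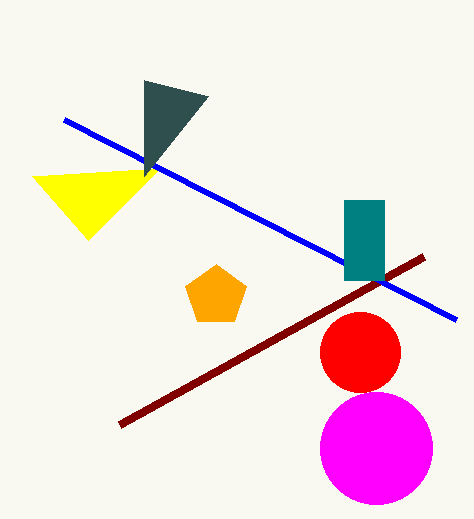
center_x_1 = 216; center_y_1 = 296; px2_2 = 32; py2_2 = 176; px1_3 = 424; py1_3 = 256; px0_4 = 456; py0_4 = 320; px0_5 = 144; py0_5 = 80; px0_6 = 344; py0_6 = 200; px1_6 = 384; py1_6 = 280; center_x_7 = 360; center_y_7 = 352; radius_7 = 40; center_x_8 = 376; radius_8 = 56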